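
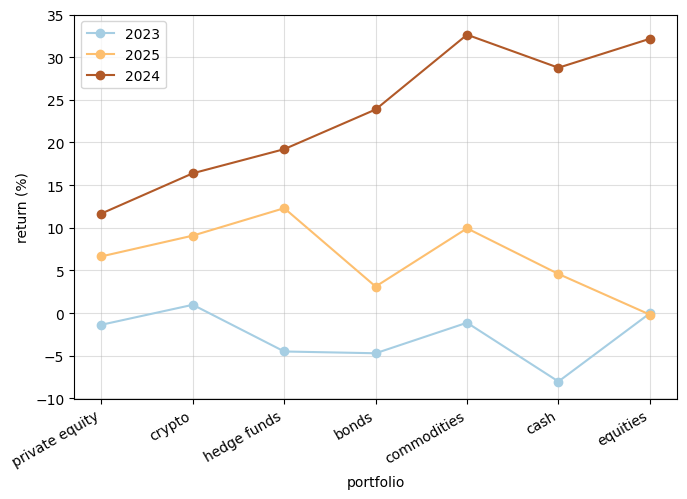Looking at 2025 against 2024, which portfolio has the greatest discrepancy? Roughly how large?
equities, ≈ 30 %

equities: 2025 ≈ 0, 2024 ≈ 30 → gap ≈ 30. Next-largest (cash) is only ≈ 25.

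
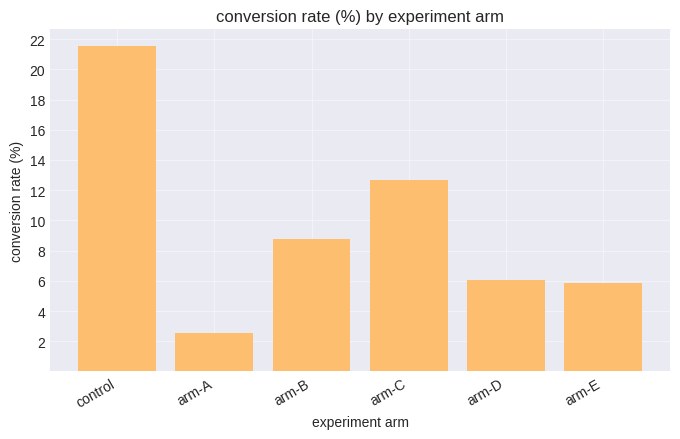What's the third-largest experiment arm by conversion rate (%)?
Top 4: control ≈ 22, arm-C ≈ 12, arm-B ≈ 8, arm-D ≈ 6.

arm-B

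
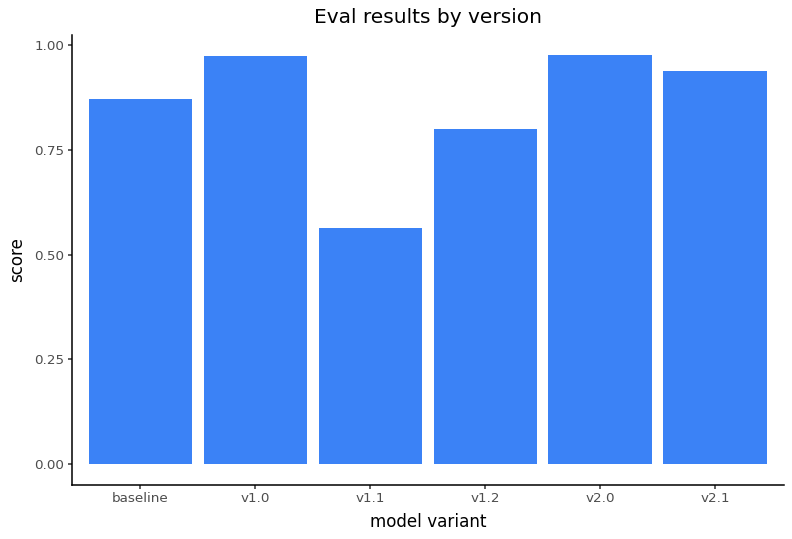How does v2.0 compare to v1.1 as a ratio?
v2.0 ≈ 1.0, v1.1 ≈ 0.6; 1.0/0.6 ≈ 1.67.

≈ 1.67×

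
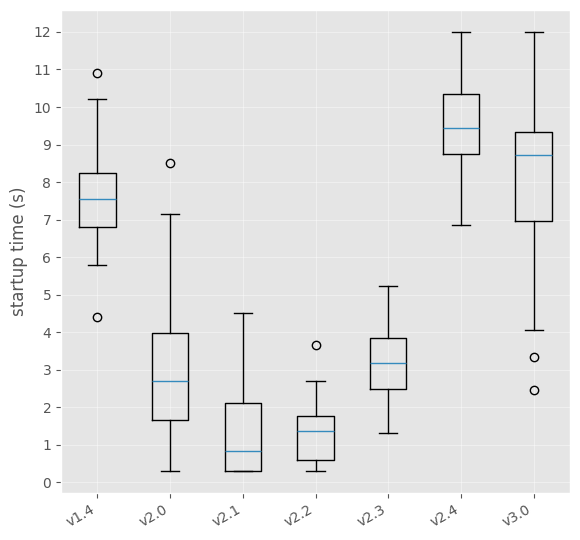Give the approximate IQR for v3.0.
Q3 ≈ 9, Q1 ≈ 7; IQR ≈ 2.

≈ 2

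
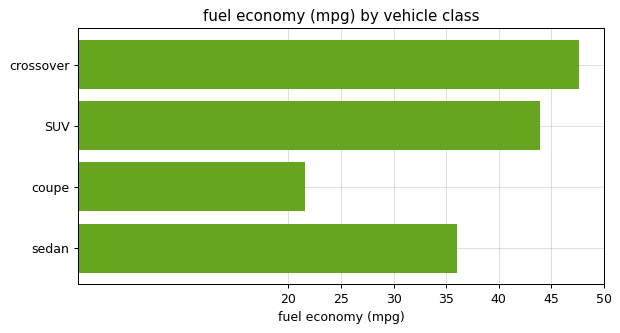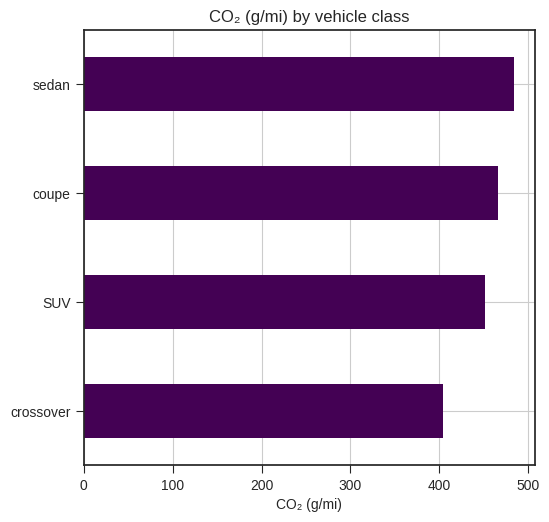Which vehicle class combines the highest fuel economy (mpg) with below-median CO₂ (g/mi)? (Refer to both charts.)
Chart 2 median CO₂ (g/mi) ≈ 450; below-median vehicle classes: crossover, SUV. Among those, crossover has the highest fuel economy (mpg) (≈ 50).

crossover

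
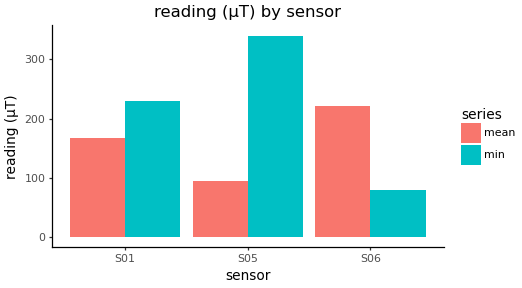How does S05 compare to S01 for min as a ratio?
≈ 1.4×

S05 ≈ 350, S01 ≈ 250; 350/250 ≈ 1.4.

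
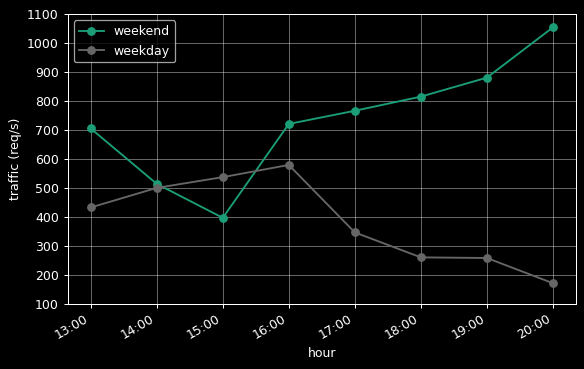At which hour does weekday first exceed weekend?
14:00: weekday ≈ 500 vs weekend ≈ 500 (not yet); 15:00: weekday ≈ 500 vs weekend ≈ 400 (first crossover).

15:00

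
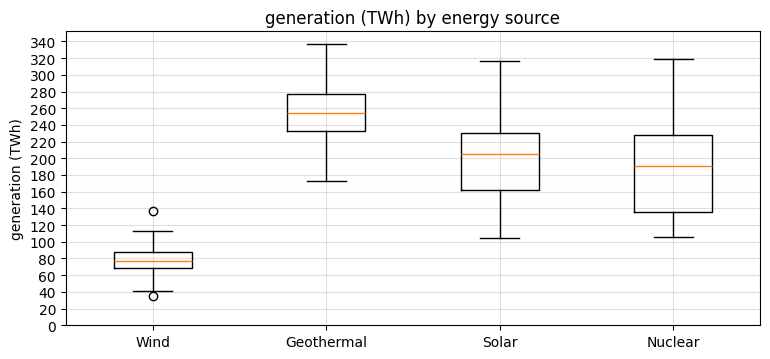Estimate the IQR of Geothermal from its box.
Q3 ≈ 280, Q1 ≈ 240; IQR ≈ 40.

≈ 40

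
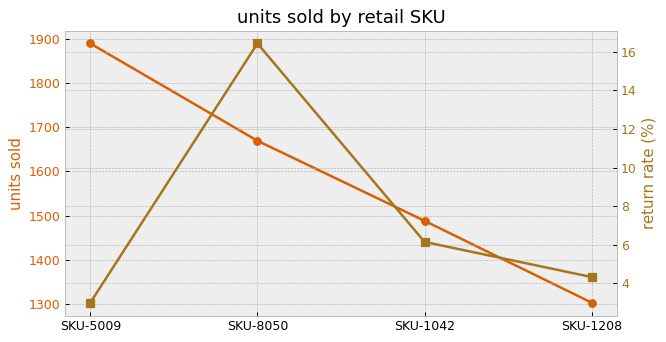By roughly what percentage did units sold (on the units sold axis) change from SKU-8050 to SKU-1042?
≈ -9.1%

SKU-8050 ≈ 1650, SKU-1042 ≈ 1500; (1500 − 1650) / 1650 ≈ -9.1%.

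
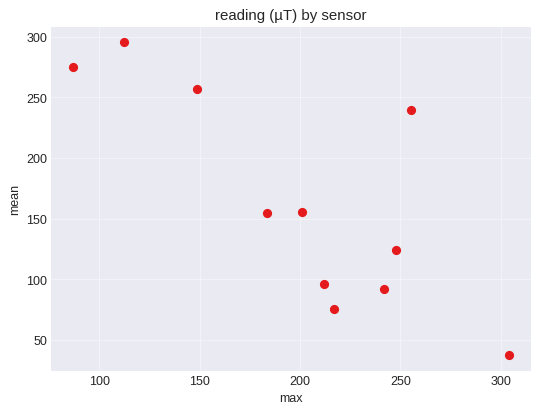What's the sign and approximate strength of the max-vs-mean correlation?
negative, strong

Points are negatively correlated; strong (|r| ≈ 0.8).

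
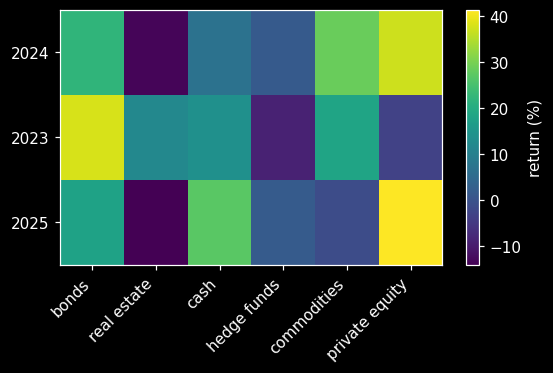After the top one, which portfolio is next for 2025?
Top 3 for 2025: private equity ≈ 40, cash ≈ 25, bonds ≈ 20.

cash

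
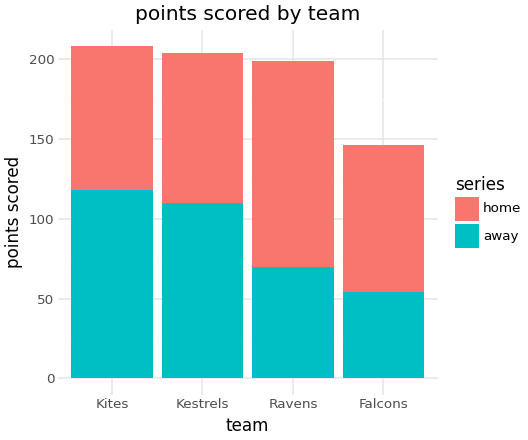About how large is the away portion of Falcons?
away top ≈ 60, bottom ≈ 0; segment ≈ 60.

≈ 60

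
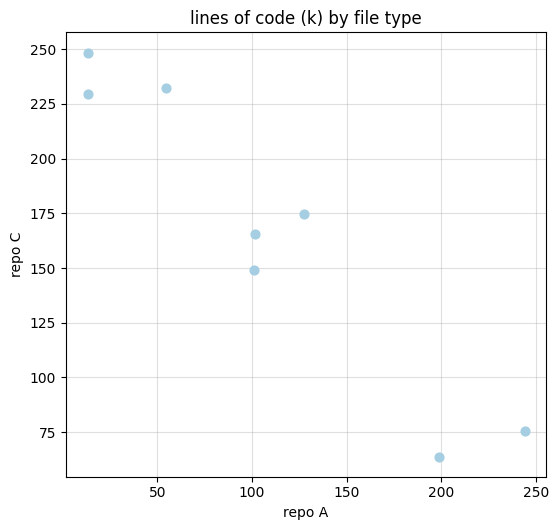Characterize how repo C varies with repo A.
negative, strong

Points are negatively correlated; strong (|r| ≈ 1.0).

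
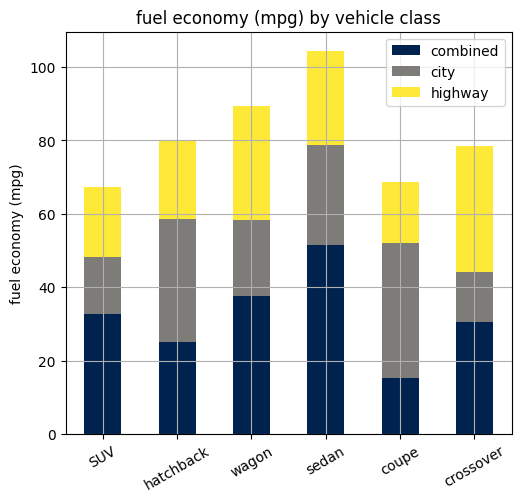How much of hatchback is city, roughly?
city top ≈ 60, bottom ≈ 20; segment ≈ 40.

≈ 40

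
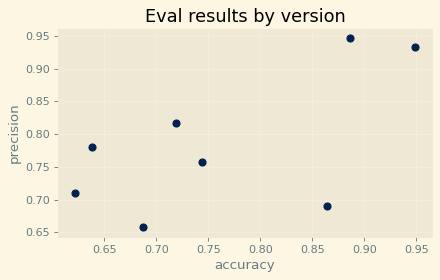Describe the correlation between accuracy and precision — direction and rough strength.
positive, moderate

Points are positively correlated; moderate (|r| ≈ 0.6).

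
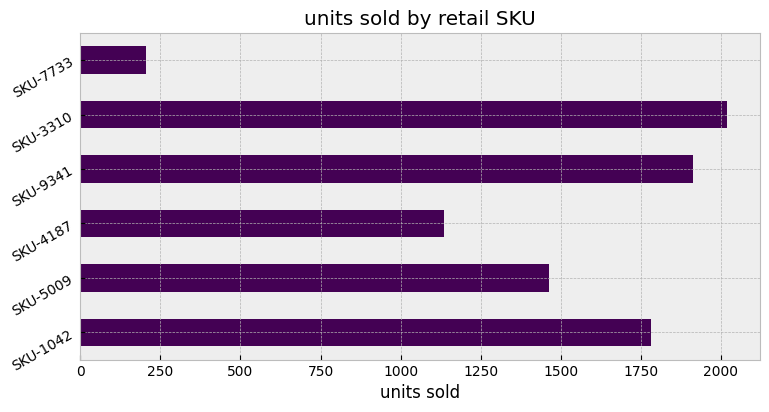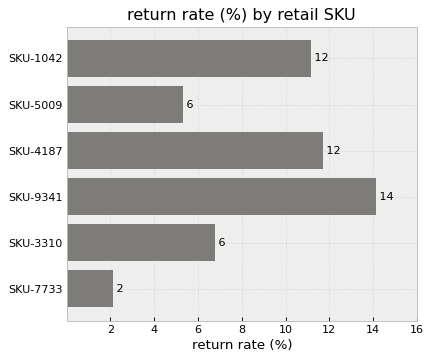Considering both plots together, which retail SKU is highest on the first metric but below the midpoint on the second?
SKU-3310

Chart 2 median return rate (%) ≈ 8; below-median retail SKUs: SKU-5009, SKU-3310, SKU-7733. Among those, SKU-3310 has the highest units sold (≈ 2000).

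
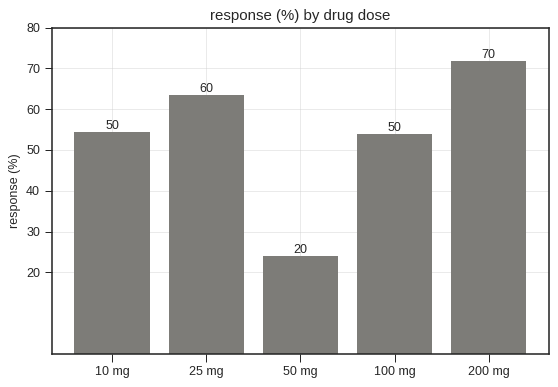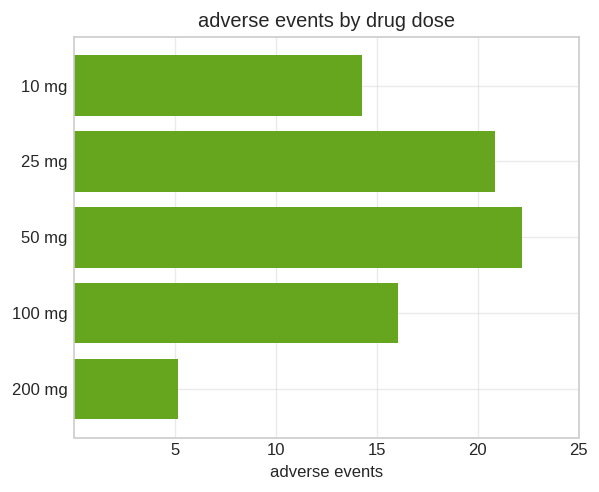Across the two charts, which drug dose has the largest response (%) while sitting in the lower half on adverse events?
Chart 2 median adverse events ≈ 15; below-median drug doses: 10 mg, 200 mg. Among those, 200 mg has the highest response (%) (≈ 70).

200 mg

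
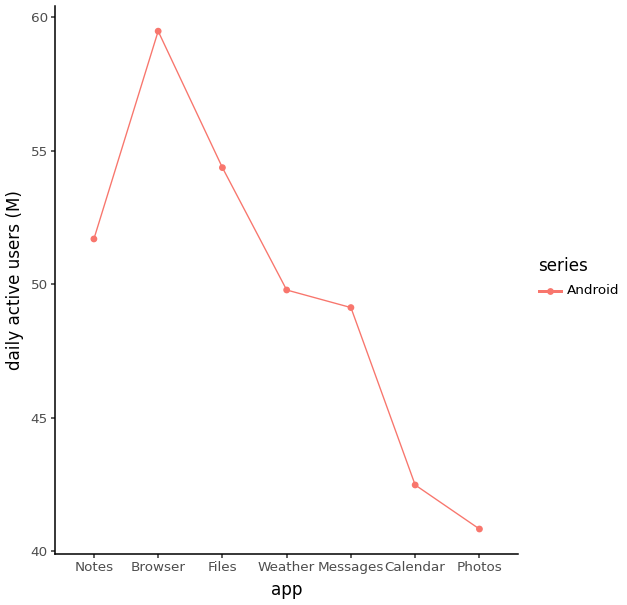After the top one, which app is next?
Files

Top 3: Browser ≈ 60, Files ≈ 54, Notes ≈ 52.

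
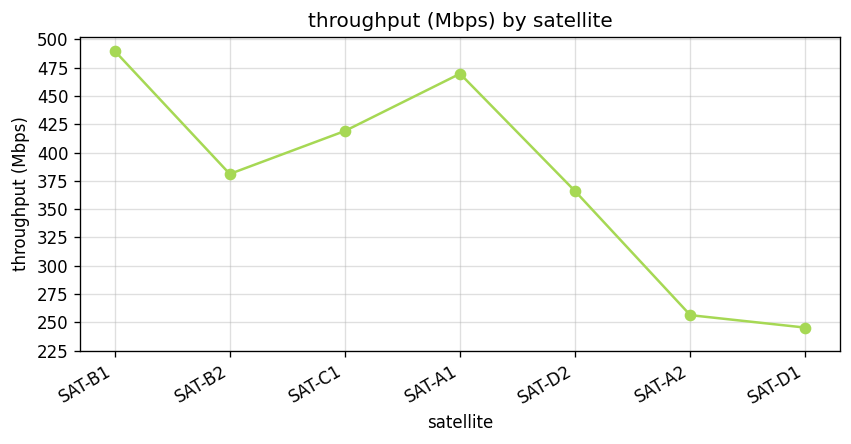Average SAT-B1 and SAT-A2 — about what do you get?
(500 + 250) / 2 ≈ 375.

≈ 375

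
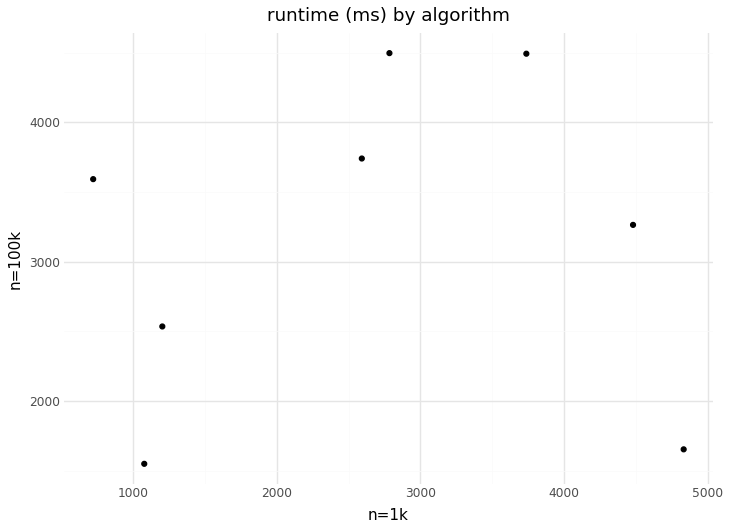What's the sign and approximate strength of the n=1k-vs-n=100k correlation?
no clear correlation

Points are roughly uncorrelated; weak (|r| ≈ 0.1).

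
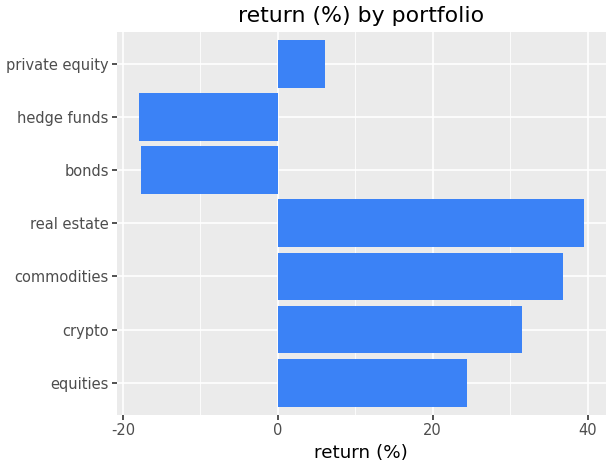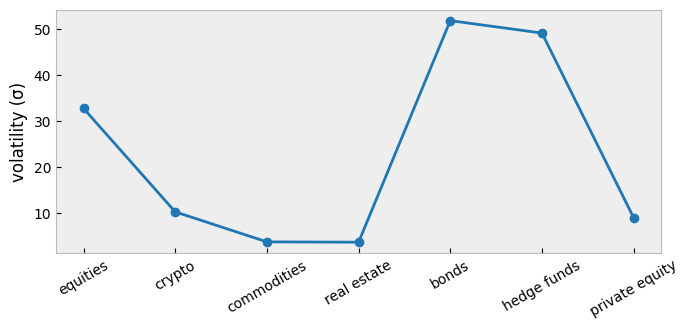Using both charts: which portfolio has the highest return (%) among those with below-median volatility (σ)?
Chart 2 median volatility (σ) ≈ 10; below-median portfolios: commodities, real estate, private equity. Among those, real estate has the highest return (%) (≈ 40).

real estate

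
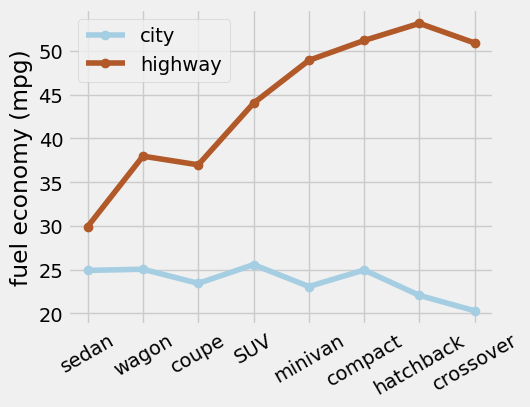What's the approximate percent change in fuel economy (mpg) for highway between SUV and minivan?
SUV ≈ 45, minivan ≈ 50; (50 − 45) / 45 ≈ +11.1%.

≈ +11.1%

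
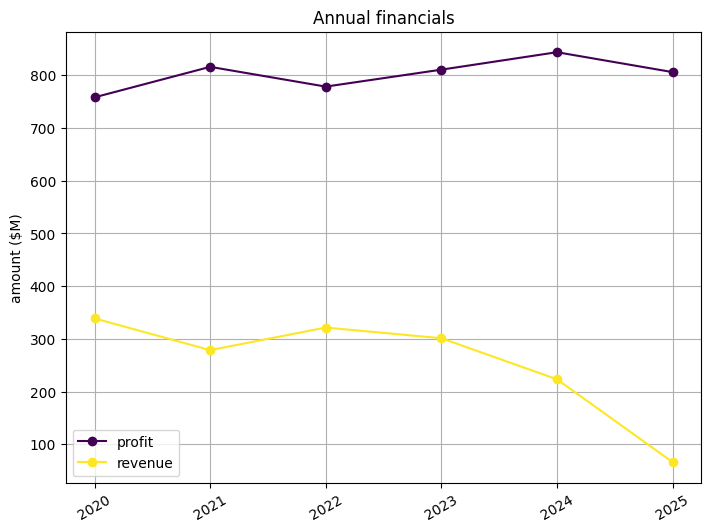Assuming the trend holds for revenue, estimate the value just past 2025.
≈ 0

Last three: 300, 200, 100 → slope ≈ -100/step → next ≈ 0.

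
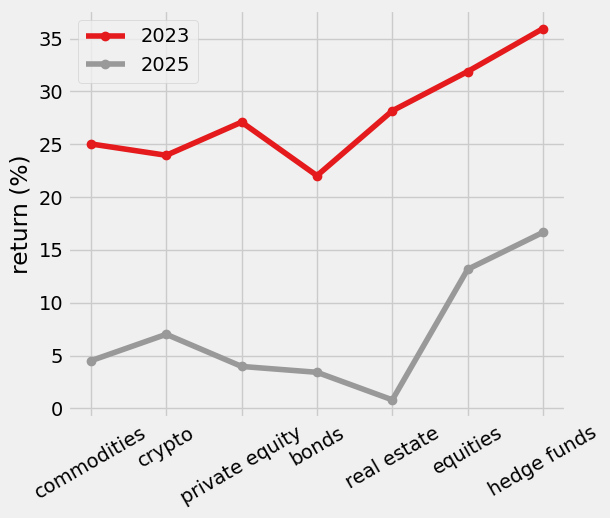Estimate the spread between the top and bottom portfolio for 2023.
≈ 15

Max hedge funds ≈ 35, min bonds ≈ 20; range ≈ 15.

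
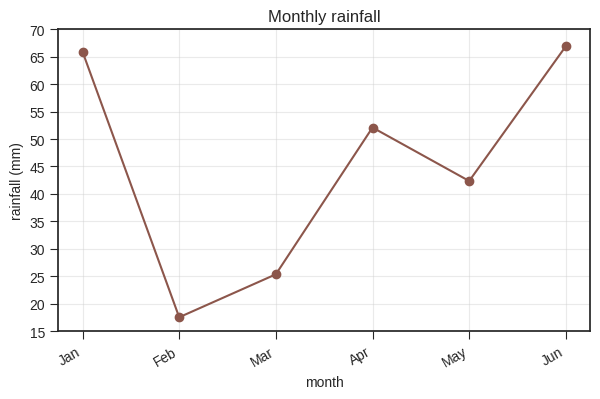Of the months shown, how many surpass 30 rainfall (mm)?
Above 30: Jan, Apr, May, Jun.

4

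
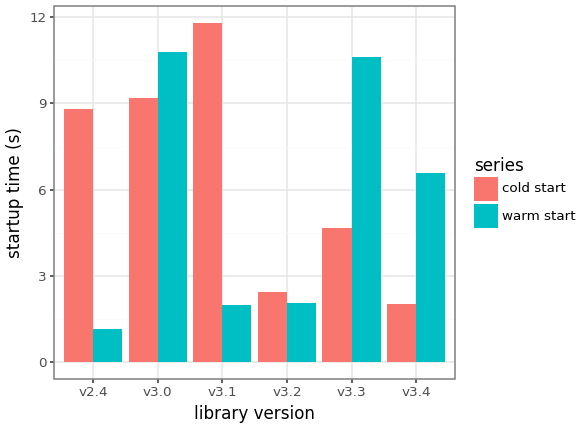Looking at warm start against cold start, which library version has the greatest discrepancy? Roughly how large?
v3.1, ≈ 10 s

v3.1: warm start ≈ 2, cold start ≈ 12 → gap ≈ 10. Next-largest (v2.4) is only ≈ 8.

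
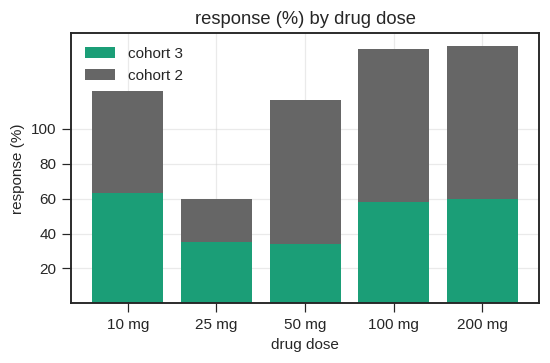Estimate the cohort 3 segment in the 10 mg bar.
cohort 3 top ≈ 60, bottom ≈ 0; segment ≈ 60.

≈ 60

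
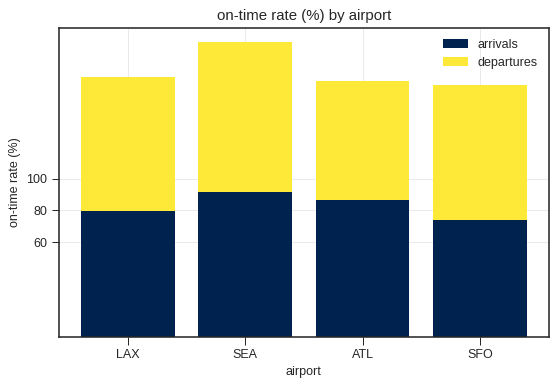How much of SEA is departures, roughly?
≈ 80

departures top ≈ 180, bottom ≈ 100; segment ≈ 80.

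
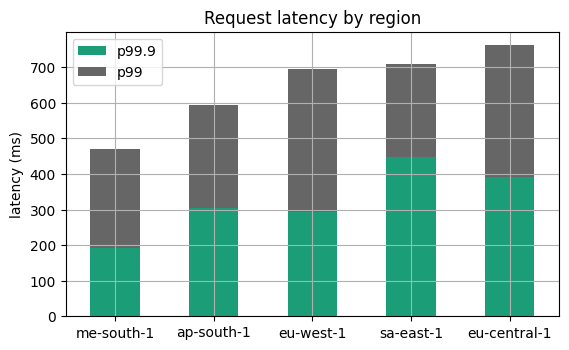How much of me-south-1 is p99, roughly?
p99 top ≈ 500, bottom ≈ 200; segment ≈ 300.

≈ 300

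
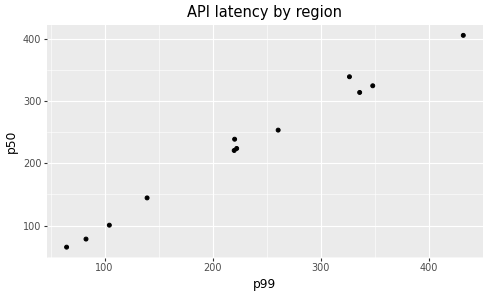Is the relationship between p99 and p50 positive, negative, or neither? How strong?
positive, strong

Points are positively correlated; strong (|r| ≈ 1.0).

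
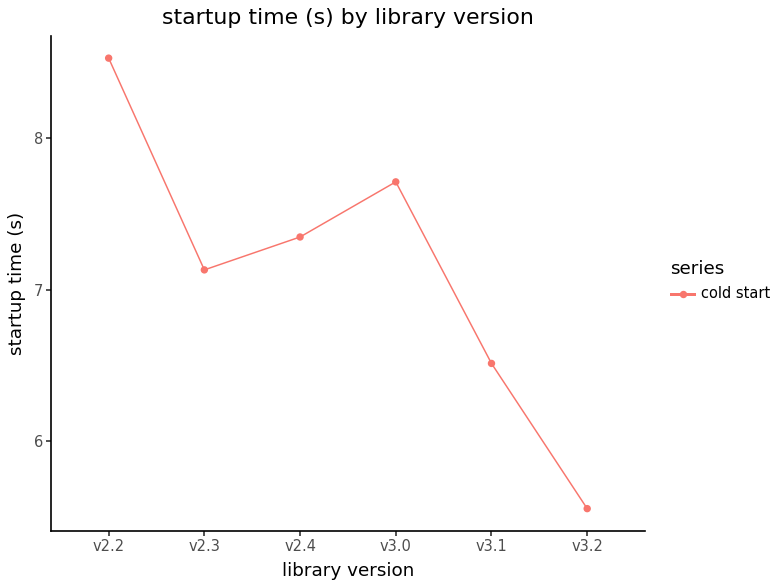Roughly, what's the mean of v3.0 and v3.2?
(7.5 + 5.5) / 2 ≈ 6.5.

≈ 6.5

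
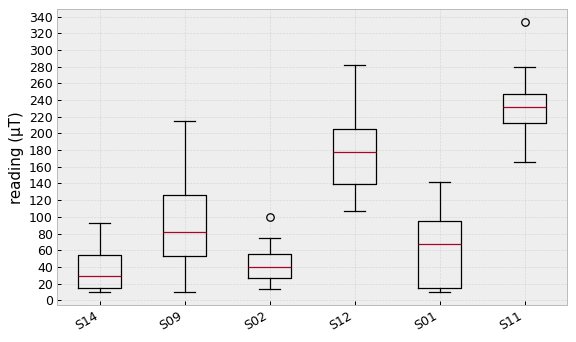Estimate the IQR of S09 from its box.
≈ 60

Q3 ≈ 120, Q1 ≈ 60; IQR ≈ 60.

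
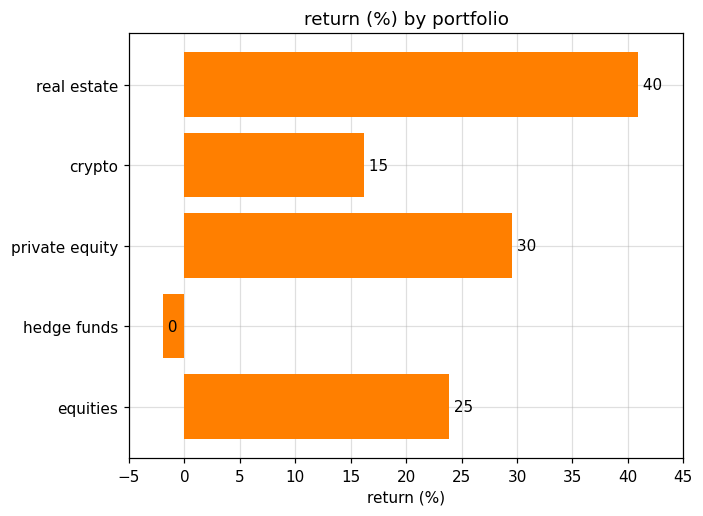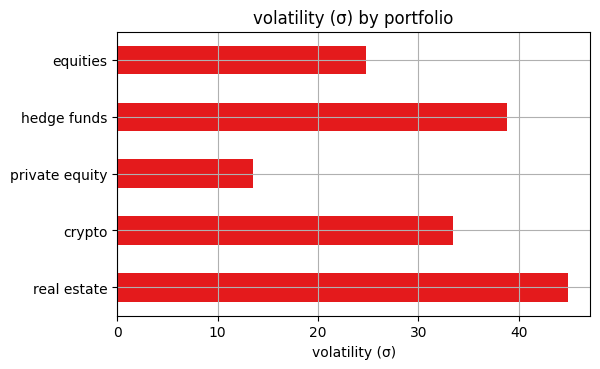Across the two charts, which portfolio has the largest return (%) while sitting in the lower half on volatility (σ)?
Chart 2 median volatility (σ) ≈ 35; below-median portfolios: private equity, equities. Among those, private equity has the highest return (%) (≈ 30).

private equity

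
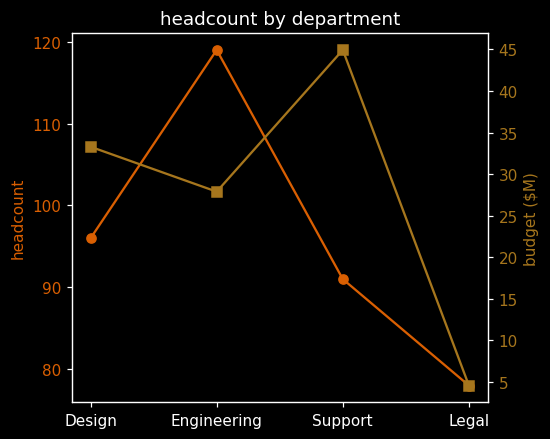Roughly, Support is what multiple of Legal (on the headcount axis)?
≈ 1.12×

Support ≈ 90, Legal ≈ 80; 90/80 ≈ 1.12.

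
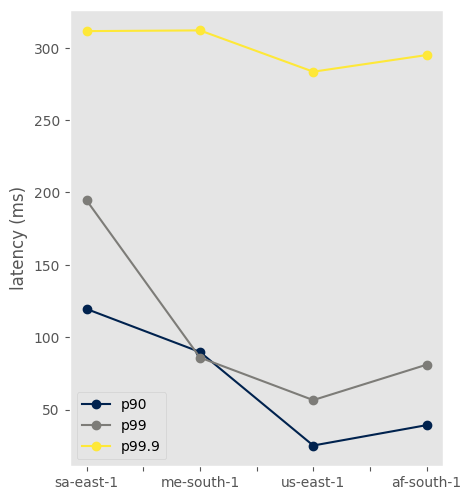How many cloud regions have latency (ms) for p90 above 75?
Above 75: sa-east-1, me-south-1.

2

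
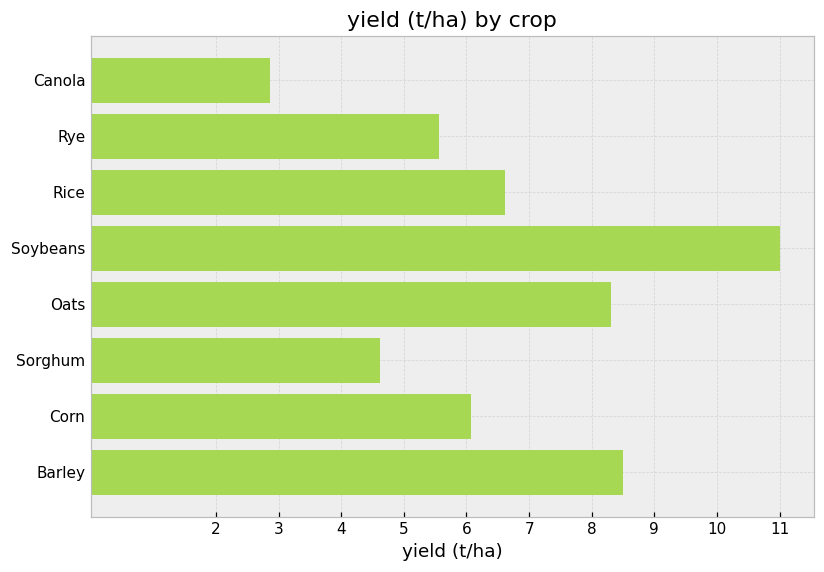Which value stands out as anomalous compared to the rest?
Soybeans ≈ 11; the rest sit between ≈ 3 and ≈ 9.

Soybeans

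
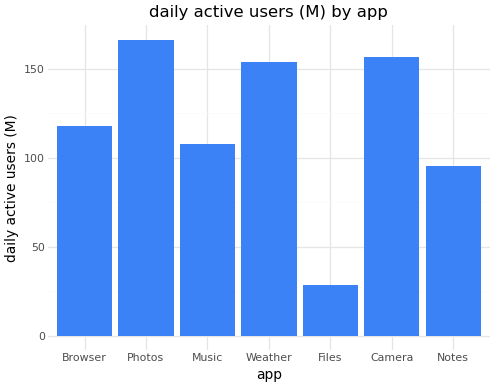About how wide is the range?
Max Photos ≈ 160, min Files ≈ 20; range ≈ 140.

≈ 140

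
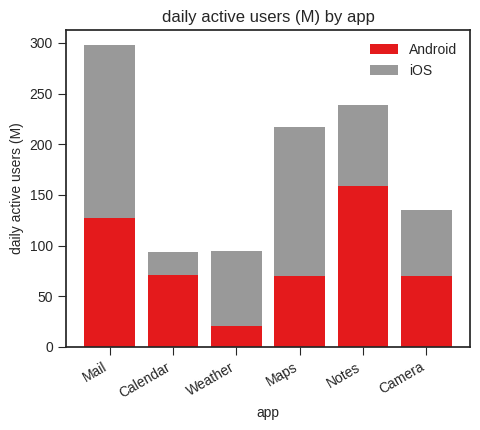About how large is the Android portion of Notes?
≈ 150

Android top ≈ 150, bottom ≈ 0; segment ≈ 150.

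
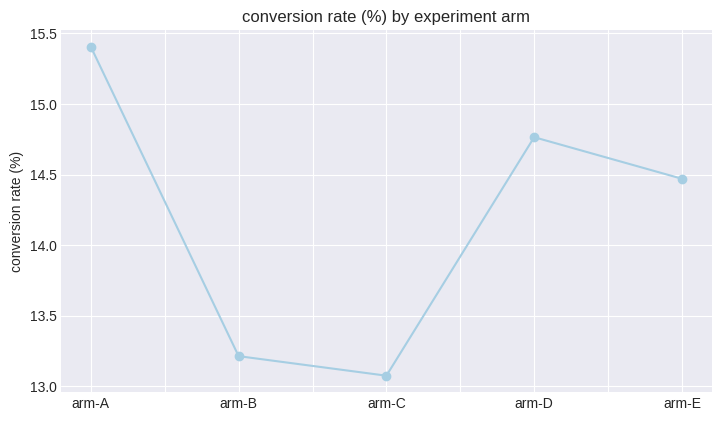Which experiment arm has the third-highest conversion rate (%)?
Top 4: arm-A ≈ 15.4, arm-D ≈ 14.8, arm-E ≈ 14.4, arm-B ≈ 13.2.

arm-E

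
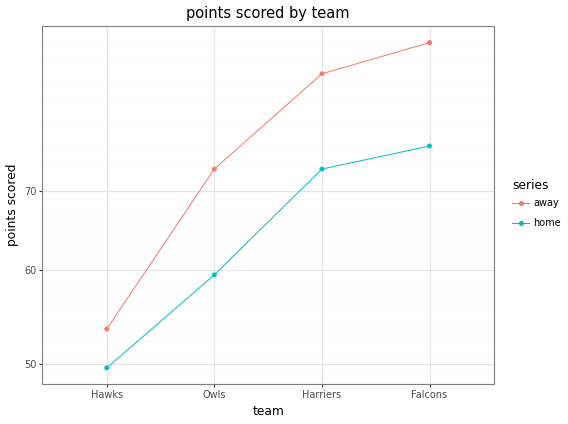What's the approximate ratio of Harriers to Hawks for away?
Harriers ≈ 90, Hawks ≈ 55; 90/55 ≈ 1.64.

≈ 1.64×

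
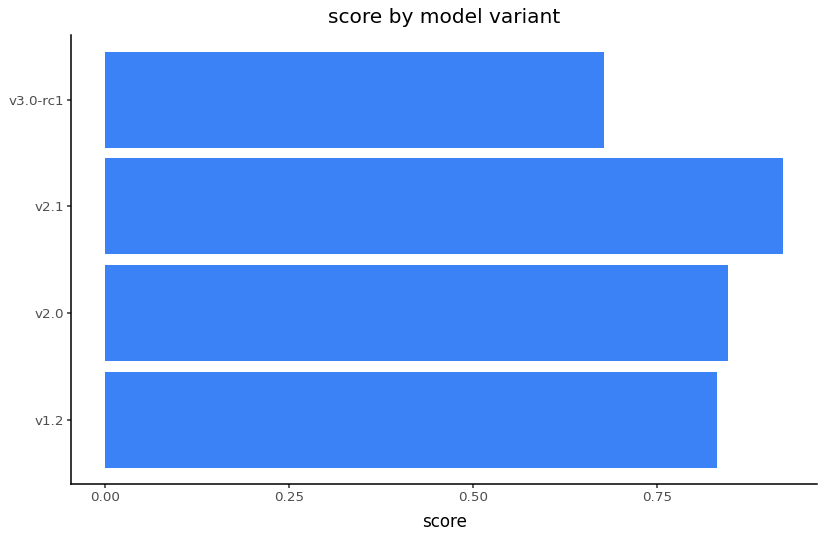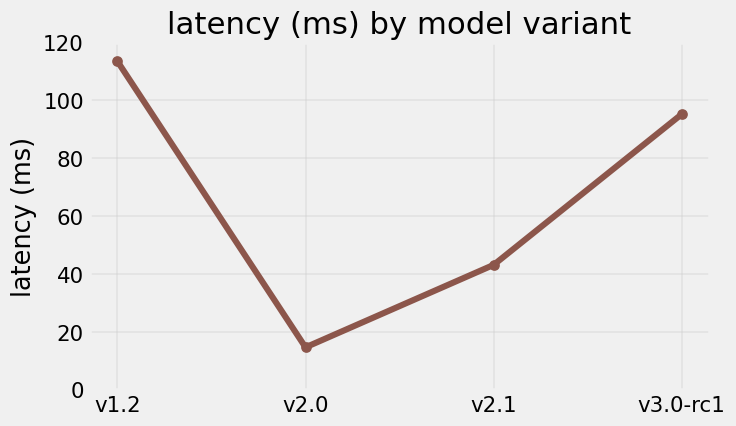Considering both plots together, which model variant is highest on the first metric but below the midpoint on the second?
Chart 2 median latency (ms) ≈ 60; below-median model variants: v2.0, v2.1. Among those, v2.1 has the highest score (≈ 0.9).

v2.1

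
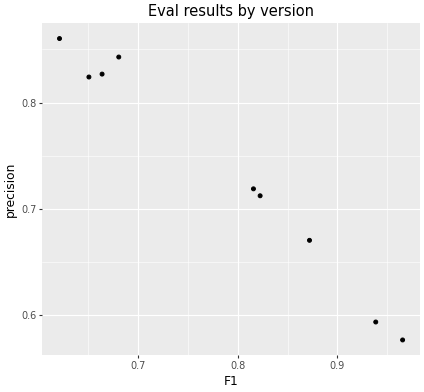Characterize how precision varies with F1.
Points are negatively correlated; strong (|r| ≈ 1.0).

negative, strong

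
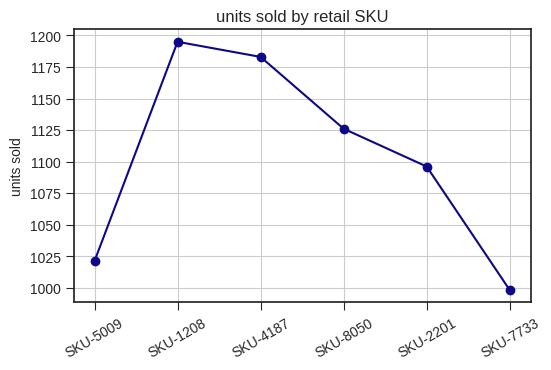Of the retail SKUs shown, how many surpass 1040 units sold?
Above 1040: SKU-1208, SKU-4187, SKU-8050, SKU-2201.

4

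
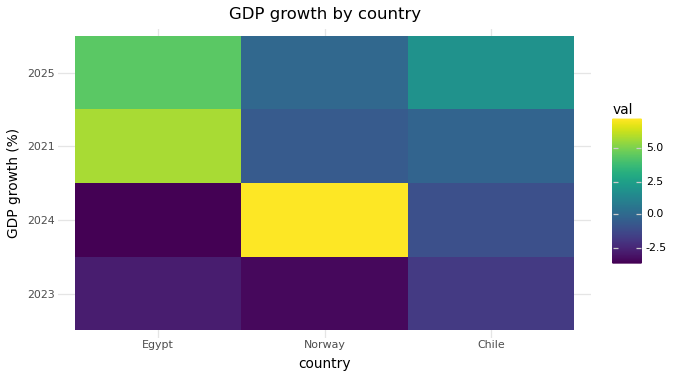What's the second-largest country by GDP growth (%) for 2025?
Chile

Top 3 for 2025: Egypt ≈ 4, Chile ≈ 2, Norway ≈ 0.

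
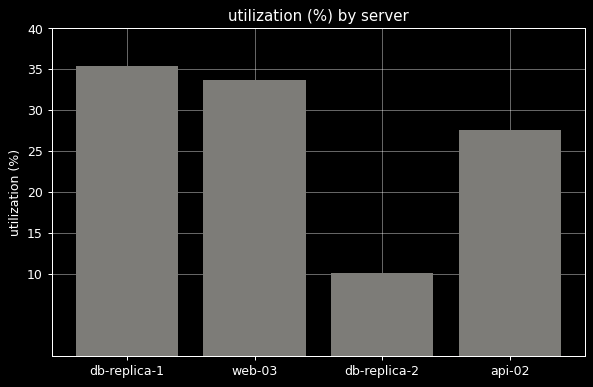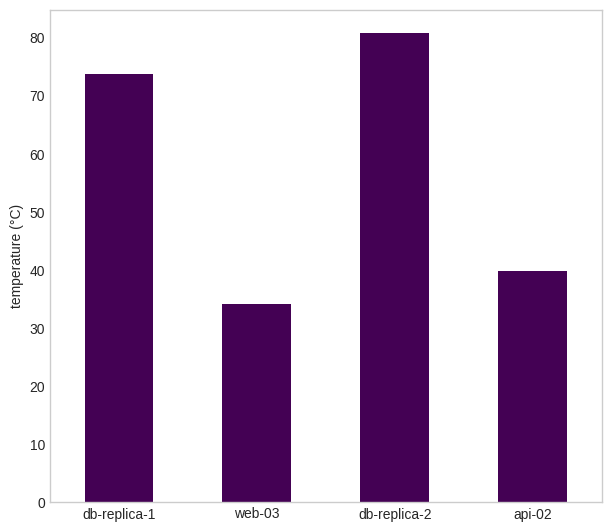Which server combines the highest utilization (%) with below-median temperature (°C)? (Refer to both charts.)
Chart 2 median temperature (°C) ≈ 60; below-median servers: web-03, api-02. Among those, web-03 has the highest utilization (%) (≈ 35).

web-03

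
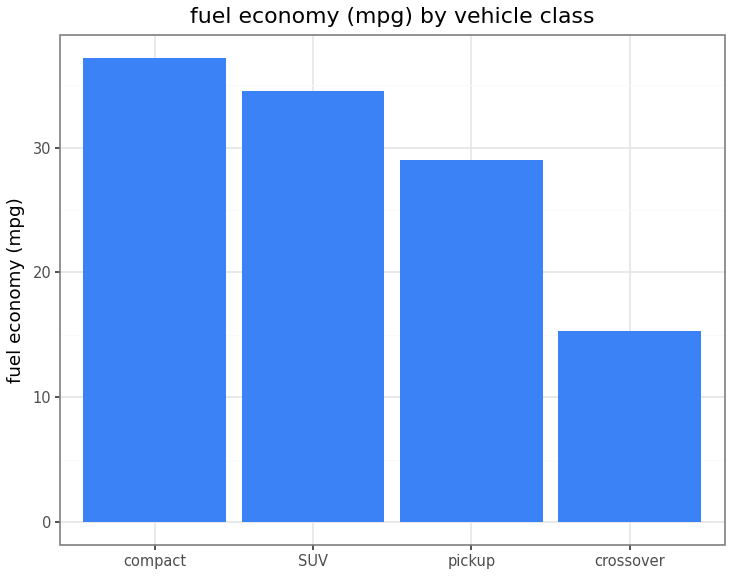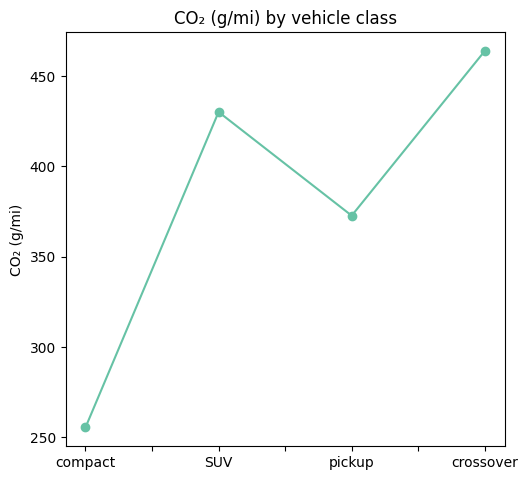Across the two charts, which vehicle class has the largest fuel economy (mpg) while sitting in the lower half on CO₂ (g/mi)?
Chart 2 median CO₂ (g/mi) ≈ 400; below-median vehicle classes: compact, pickup. Among those, compact has the highest fuel economy (mpg) (≈ 35).

compact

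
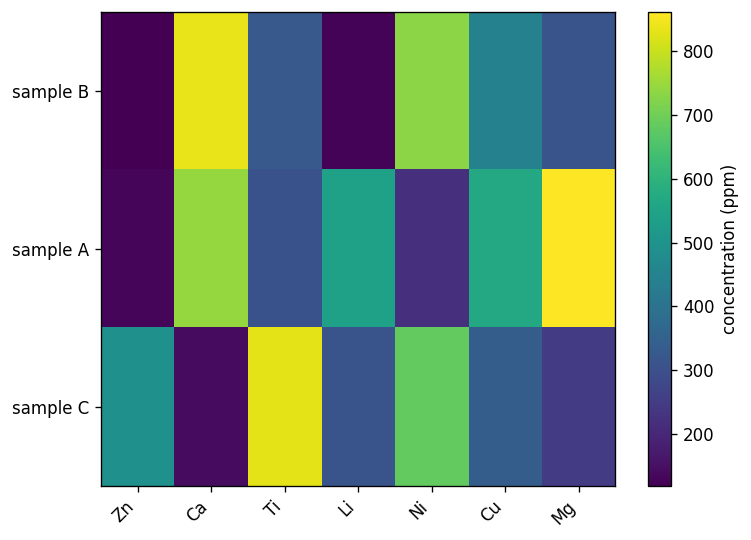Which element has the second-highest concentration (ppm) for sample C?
Top 3 for sample C: Ti ≈ 800, Ni ≈ 700, Zn ≈ 500.

Ni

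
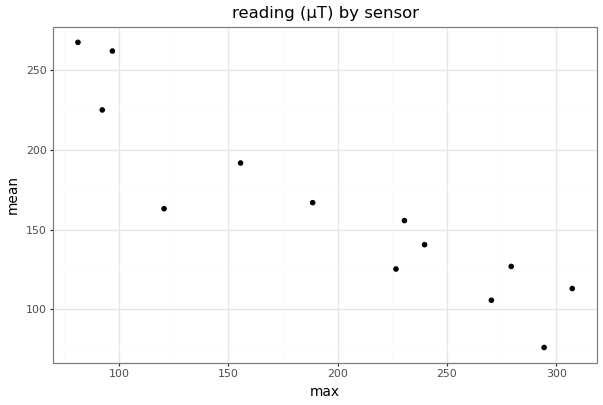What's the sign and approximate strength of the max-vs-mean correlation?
negative, strong

Points are negatively correlated; strong (|r| ≈ 0.9).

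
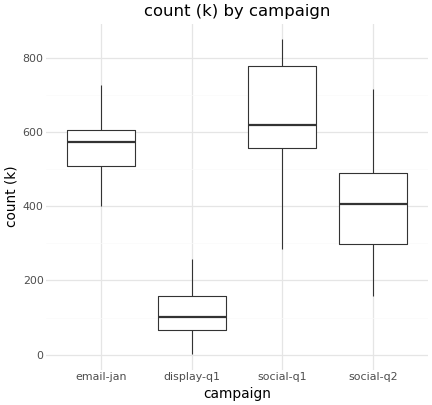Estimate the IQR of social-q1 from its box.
≈ 250

Q3 ≈ 800, Q1 ≈ 550; IQR ≈ 250.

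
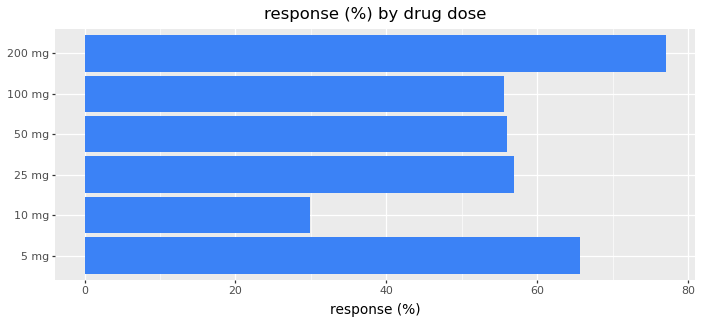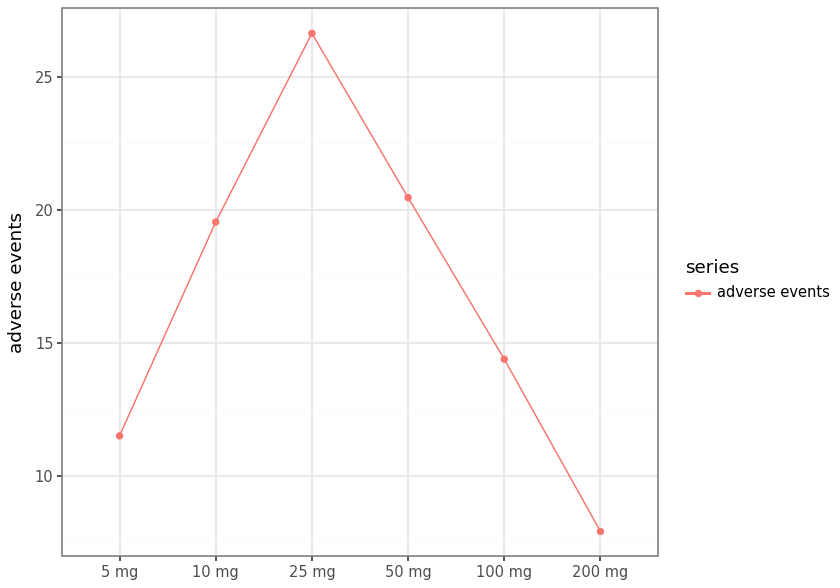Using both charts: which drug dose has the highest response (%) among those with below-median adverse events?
200 mg

Chart 2 median adverse events ≈ 15; below-median drug doses: 5 mg, 100 mg, 200 mg. Among those, 200 mg has the highest response (%) (≈ 80).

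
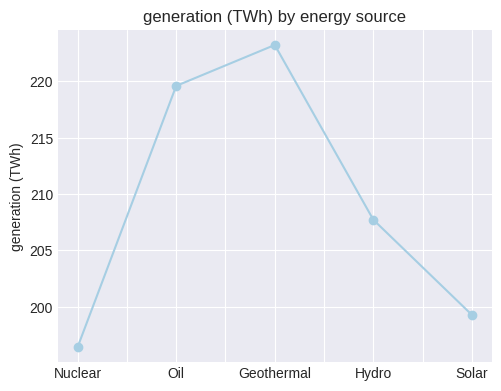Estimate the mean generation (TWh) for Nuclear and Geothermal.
(195 + 225) / 2 ≈ 210.

≈ 210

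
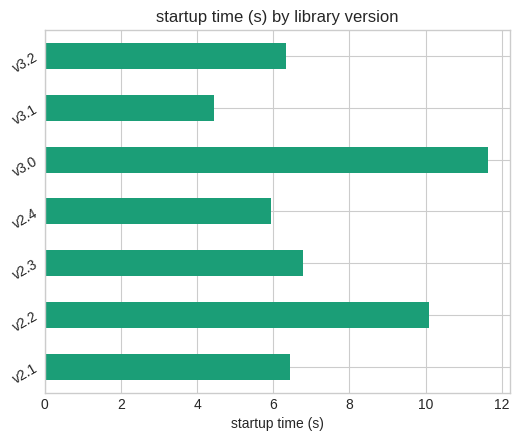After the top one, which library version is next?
v2.2

Top 3: v3.0 ≈ 12, v2.2 ≈ 10, v2.3 ≈ 7.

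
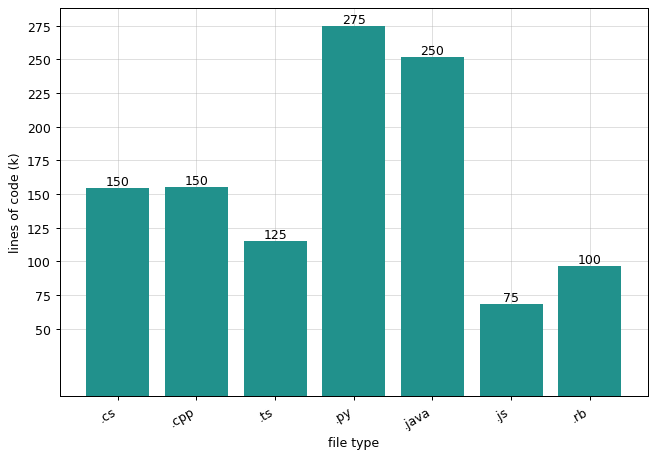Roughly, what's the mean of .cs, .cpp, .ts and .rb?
≈ 131

(150 + 150 + 125 + 100) / 4 ≈ 131.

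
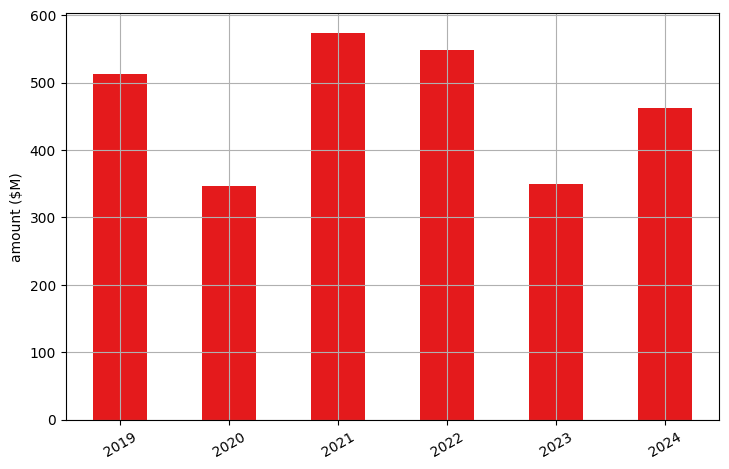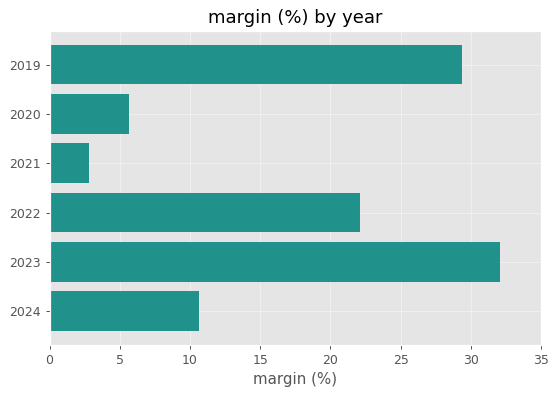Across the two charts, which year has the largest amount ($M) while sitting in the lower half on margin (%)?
2021

Chart 2 median margin (%) ≈ 15; below-median years: 2020, 2021, 2024. Among those, 2021 has the highest amount ($M) (≈ 600).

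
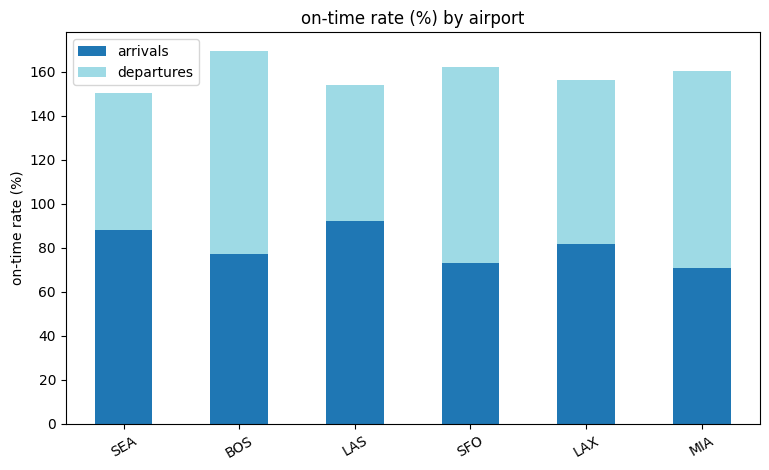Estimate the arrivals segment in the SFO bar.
≈ 80

arrivals top ≈ 80, bottom ≈ 0; segment ≈ 80.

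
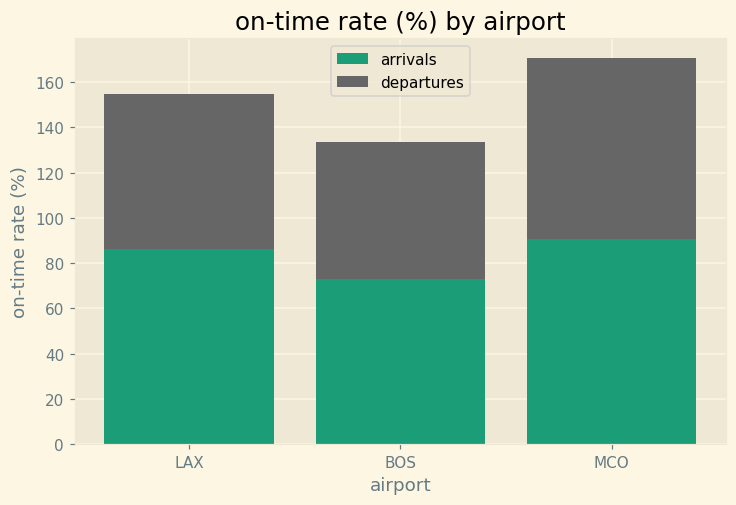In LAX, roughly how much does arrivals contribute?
arrivals top ≈ 80, bottom ≈ 0; segment ≈ 80.

≈ 80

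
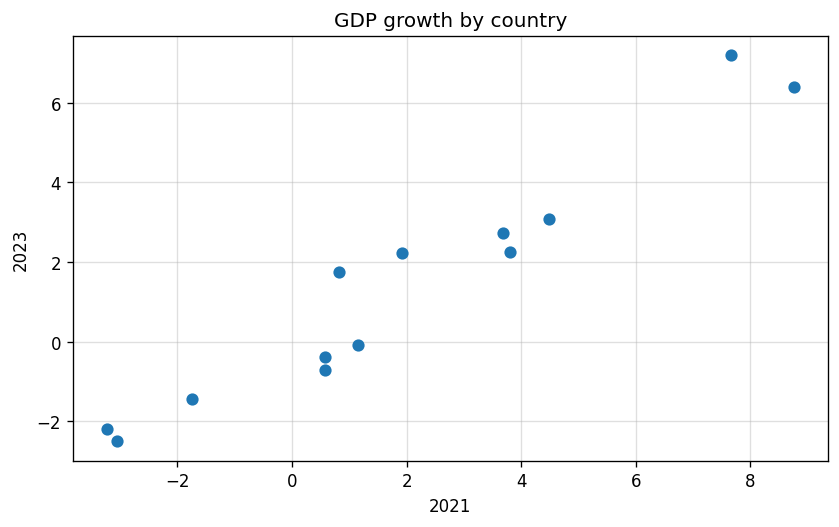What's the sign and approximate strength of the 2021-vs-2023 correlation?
Points are positively correlated; strong (|r| ≈ 1.0).

positive, strong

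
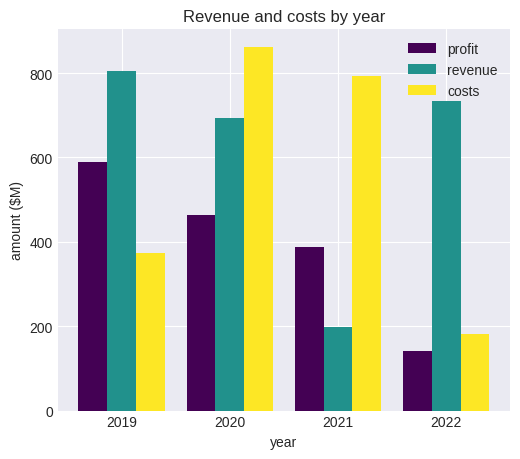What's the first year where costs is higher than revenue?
2020

2019: costs ≈ 400 vs revenue ≈ 800 (not yet); 2020: costs ≈ 900 vs revenue ≈ 700 (first crossover).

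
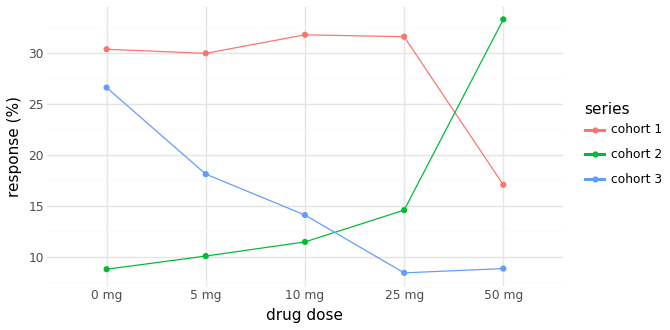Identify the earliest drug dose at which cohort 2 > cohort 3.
10 mg: cohort 2 ≈ 10 vs cohort 3 ≈ 15 (not yet); 25 mg: cohort 2 ≈ 15 vs cohort 3 ≈ 10 (first crossover).

25 mg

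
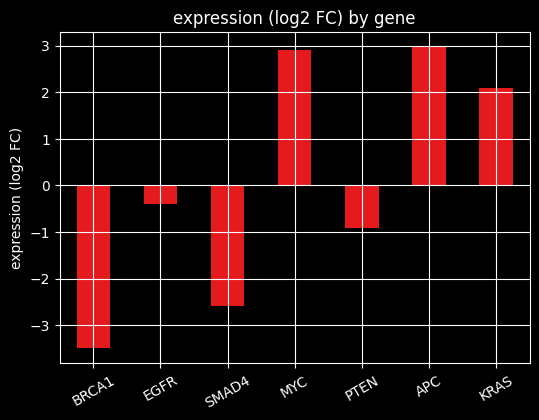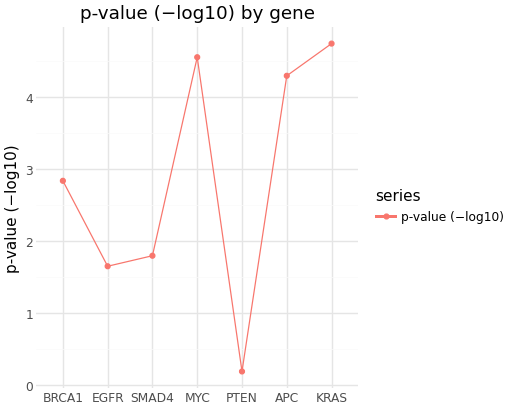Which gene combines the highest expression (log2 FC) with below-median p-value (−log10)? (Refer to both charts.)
Chart 2 median p-value (−log10) ≈ 3; below-median genes: EGFR, SMAD4, PTEN. Among those, EGFR has the highest expression (log2 FC) (≈ -0.5).

EGFR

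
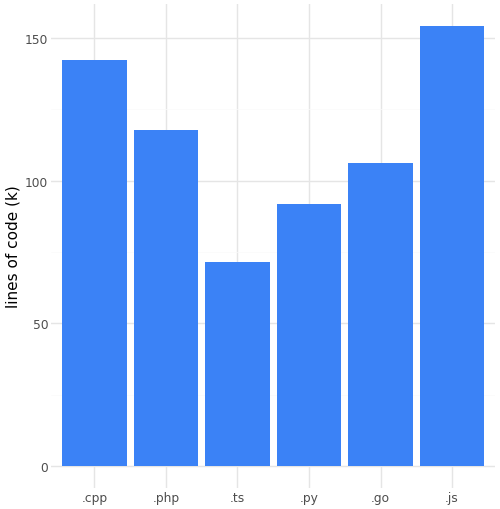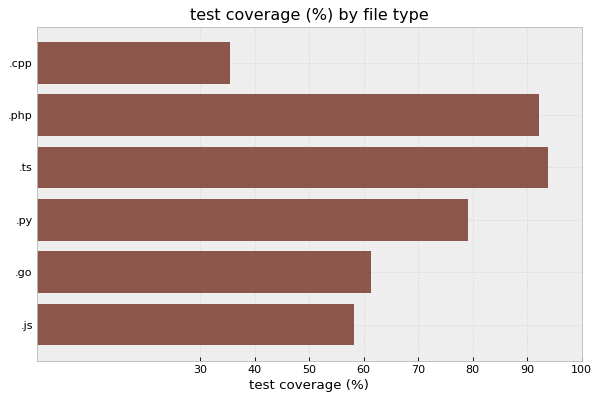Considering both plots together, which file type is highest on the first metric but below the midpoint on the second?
Chart 2 median test coverage (%) ≈ 70; below-median file types: .cpp, .go, .js. Among those, .js has the highest lines of code (k) (≈ 160).

.js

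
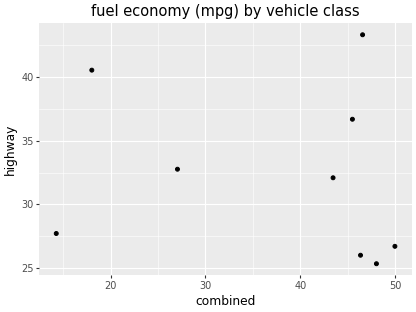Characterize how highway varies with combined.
Points are roughly uncorrelated; weak (|r| ≈ 0.2).

no clear correlation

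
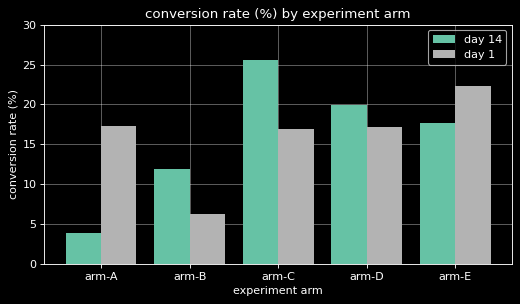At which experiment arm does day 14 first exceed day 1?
arm-A: day 14 ≈ 5 vs day 1 ≈ 15 (not yet); arm-B: day 14 ≈ 10 vs day 1 ≈ 5 (first crossover).

arm-B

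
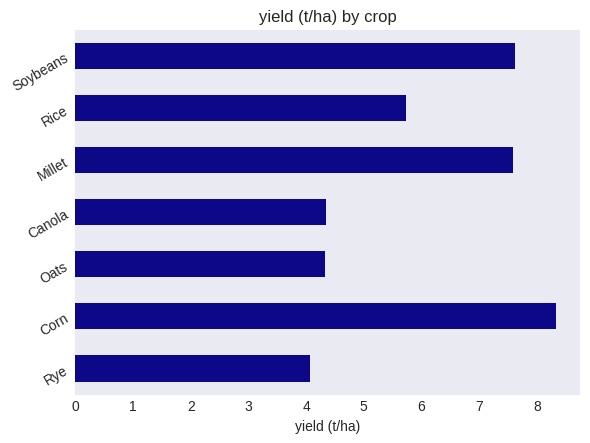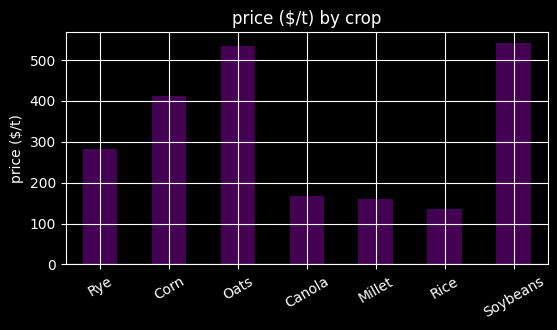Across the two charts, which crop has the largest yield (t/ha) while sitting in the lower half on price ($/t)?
Chart 2 median price ($/t) ≈ 300; below-median crops: Canola, Millet, Rice. Among those, Millet has the highest yield (t/ha) (≈ 8).

Millet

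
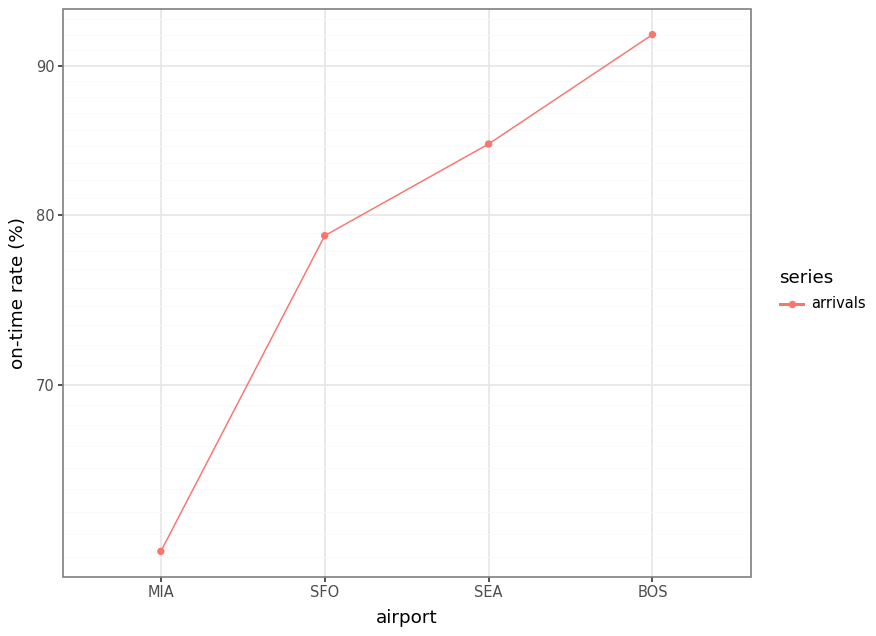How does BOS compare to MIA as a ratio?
BOS ≈ 90, MIA ≈ 60; 90/60 ≈ 1.5.

≈ 1.5×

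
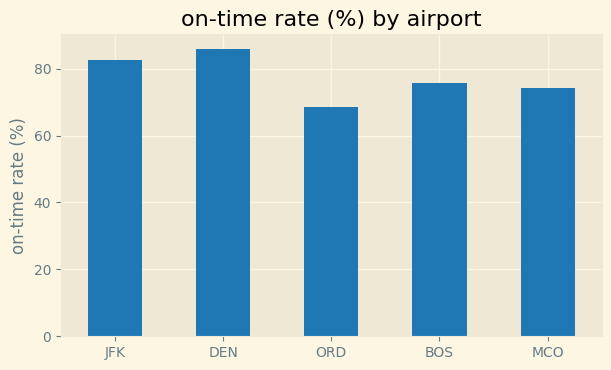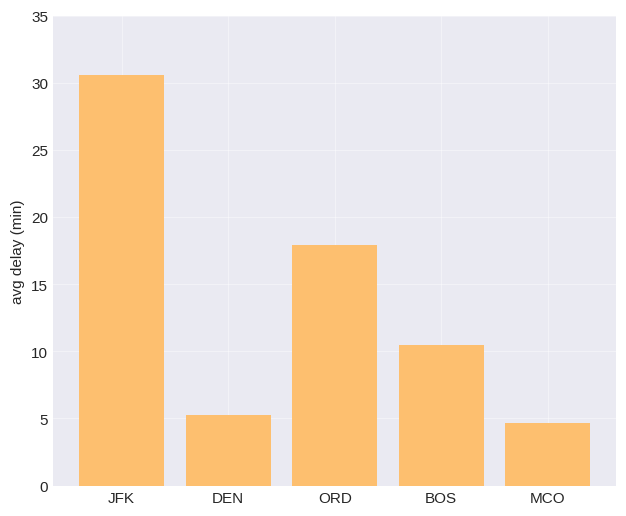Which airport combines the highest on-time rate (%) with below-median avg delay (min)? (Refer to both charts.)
DEN

Chart 2 median avg delay (min) ≈ 10; below-median airports: DEN, MCO. Among those, DEN has the highest on-time rate (%) (≈ 90).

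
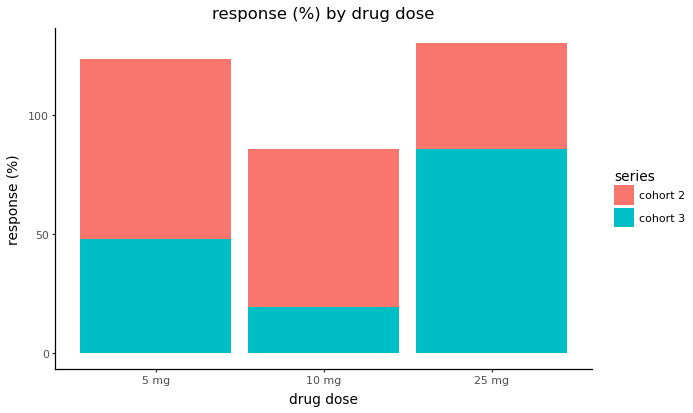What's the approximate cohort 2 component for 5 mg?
≈ 80

cohort 2 top ≈ 120, bottom ≈ 40; segment ≈ 80.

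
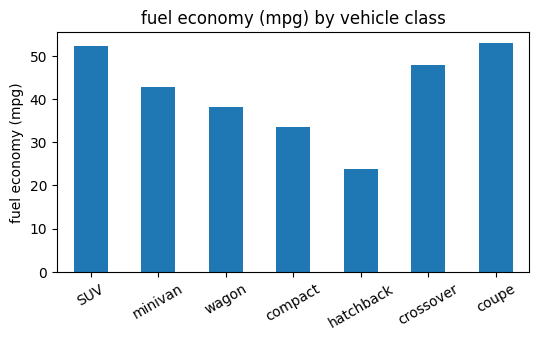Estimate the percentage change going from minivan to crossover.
≈ +11.1%

minivan ≈ 45, crossover ≈ 50; (50 − 45) / 45 ≈ +11.1%.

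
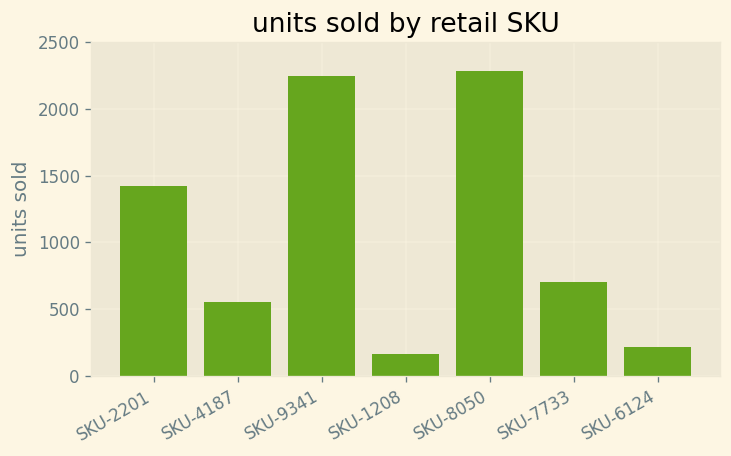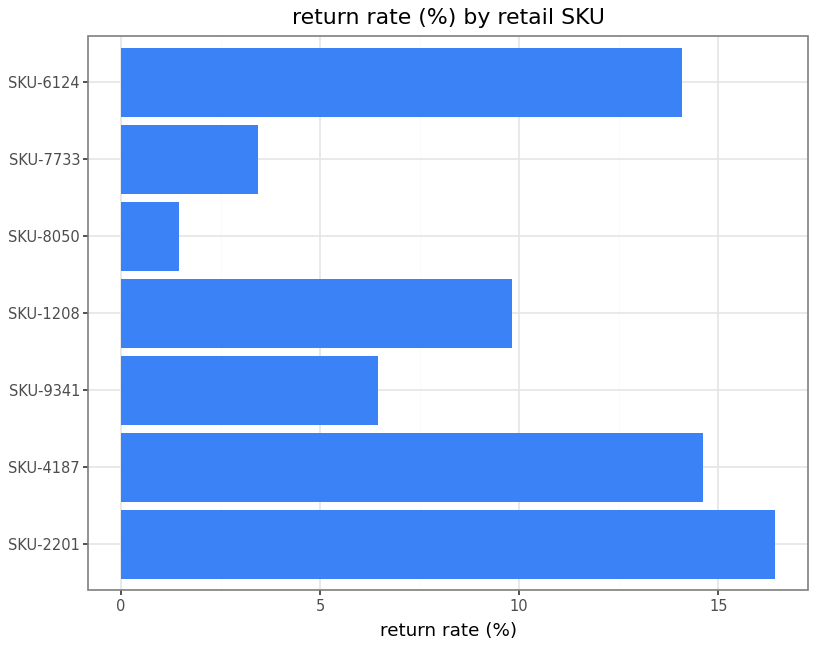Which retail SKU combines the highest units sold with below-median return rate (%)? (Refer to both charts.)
Chart 2 median return rate (%) ≈ 10; below-median retail SKUs: SKU-9341, SKU-8050, SKU-7733. Among those, SKU-8050 has the highest units sold (≈ 2500).

SKU-8050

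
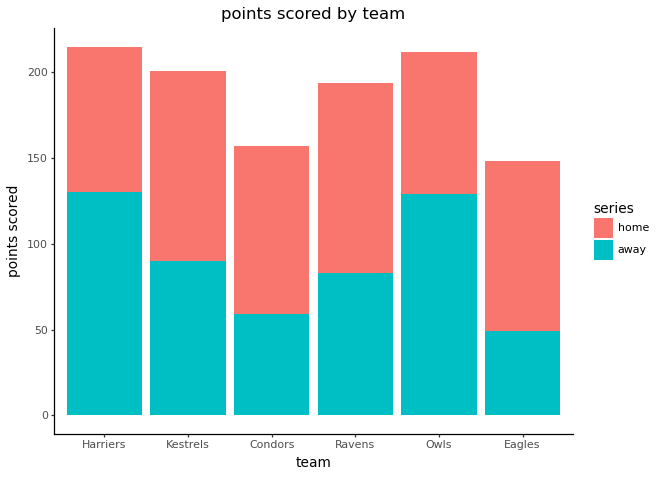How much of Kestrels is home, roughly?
≈ 120

home top ≈ 200, bottom ≈ 80; segment ≈ 120.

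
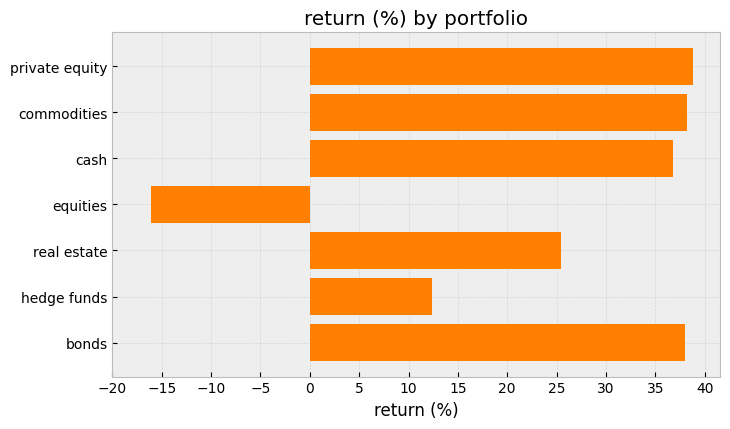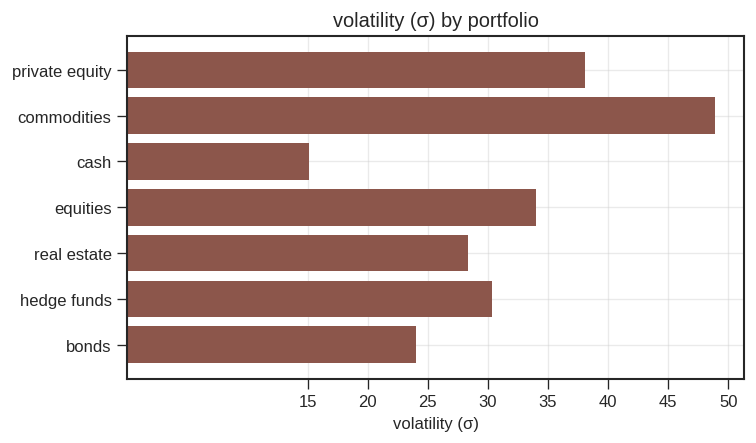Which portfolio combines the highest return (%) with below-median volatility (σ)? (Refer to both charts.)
bonds

Chart 2 median volatility (σ) ≈ 30; below-median portfolios: cash, real estate, bonds. Among those, bonds has the highest return (%) (≈ 40).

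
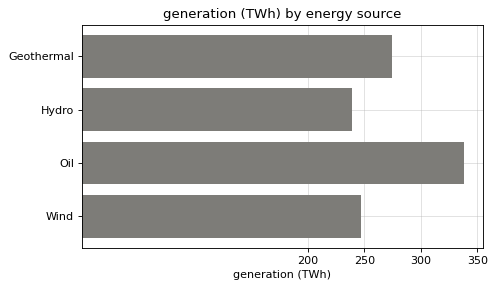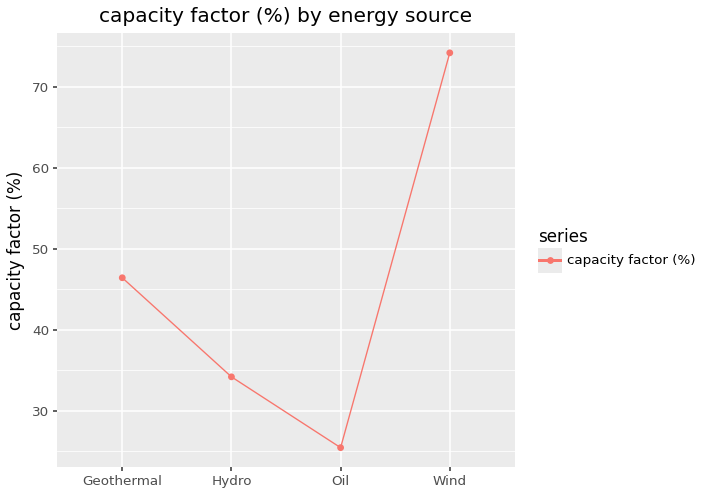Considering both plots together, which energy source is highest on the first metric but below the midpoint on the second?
Chart 2 median capacity factor (%) ≈ 40; below-median energy sources: Hydro, Oil. Among those, Oil has the highest generation (TWh) (≈ 350).

Oil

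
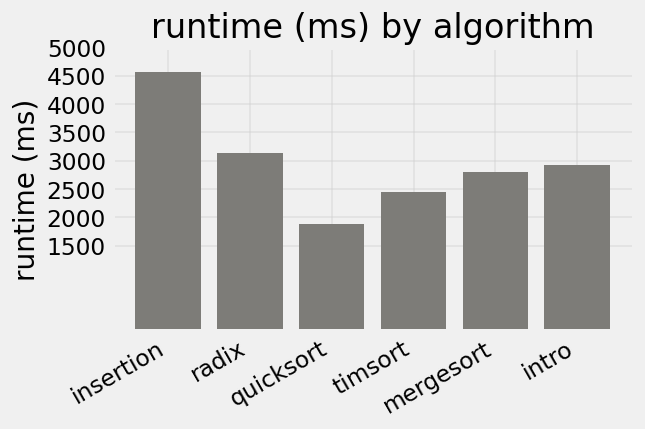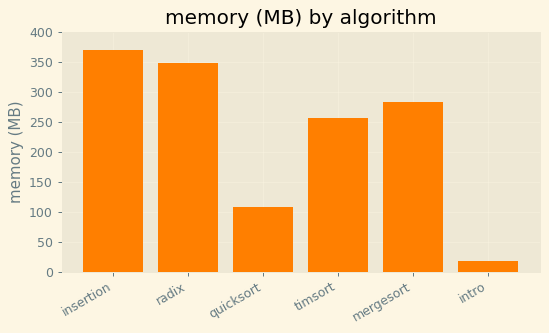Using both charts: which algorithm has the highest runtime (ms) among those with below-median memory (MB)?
Chart 2 median memory (MB) ≈ 250; below-median algorithms: quicksort, timsort, intro. Among those, intro has the highest runtime (ms) (≈ 3000).

intro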